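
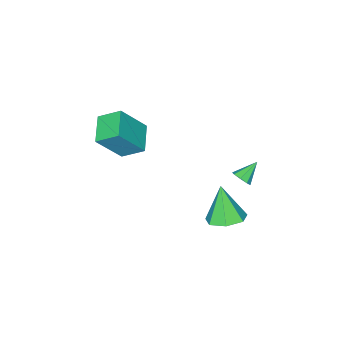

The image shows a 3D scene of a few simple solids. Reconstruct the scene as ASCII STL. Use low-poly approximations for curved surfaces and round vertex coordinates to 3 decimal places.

solid 
facet normal 0.178 0.364 -0.914
outer loop
vertex -1.241 0.04 -2.291
vertex -2.22 0.199 -2.418
vertex -1.532 0.818 -2.038
endloop
endfacet
facet normal 0.762 0.076 0.643
outer loop
vertex -1.241 0.04 -2.291
vertex -1.532 0.818 -2.038
vertex -2.56 -0.499 -0.662
endloop
endfacet
facet normal 0.177 0.364 -0.914
outer loop
vertex -1.532 0.818 -2.038
vertex -2.22 0.199 -2.418
vertex -2.341 1.129 -2.071
endloop
endfacet
facet normal 0.209 0.624 0.753
outer loop
vertex -1.532 0.818 -2.038
vertex -2.341 1.129 -2.071
vertex -2.56 -0.499 -0.662
endloop
endfacet
facet normal 0.178 0.364 -0.914
outer loop
vertex -2.341 1.129 -2.071
vertex -2.22 0.199 -2.418
vertex -3.059 0.741 -2.365
endloop
endfacet
facet normal -0.557 0.585 0.589
outer loop
vertex -2.341 1.129 -2.071
vertex -3.059 0.741 -2.365
vertex -2.56 -0.499 -0.662
endloop
endfacet
facet normal 0.177 0.364 -0.914
outer loop
vertex -3.059 0.741 -2.365
vertex -2.22 0.199 -2.418
vertex -3.145 -0.056 -2.699
endloop
endfacet
facet normal -0.962 -0.011 0.274
outer loop
vertex -3.059 0.741 -2.365
vertex -3.145 -0.056 -2.699
vertex -2.56 -0.499 -0.662
endloop
endfacet
facet normal 0.177 0.364 -0.914
outer loop
vertex -3.145 -0.056 -2.699
vertex -2.22 0.199 -2.418
vertex -2.534 -0.66 -2.821
endloop
endfacet
facet normal -0.698 -0.715 0.045
outer loop
vertex -3.145 -0.056 -2.699
vertex -2.534 -0.66 -2.821
vertex -2.56 -0.499 -0.662
endloop
endfacet
facet normal 0.178 0.364 -0.914
outer loop
vertex -2.534 -0.66 -2.821
vertex -2.22 0.199 -2.418
vertex -1.687 -0.617 -2.639
endloop
endfacet
facet normal 0.035 -0.997 0.075
outer loop
vertex -2.534 -0.66 -2.821
vertex -1.687 -0.617 -2.639
vertex -2.56 -0.499 -0.662
endloop
endfacet
facet normal 0.178 0.364 -0.914
outer loop
vertex -1.687 -0.617 -2.639
vertex -2.22 0.199 -2.418
vertex -1.241 0.04 -2.291
endloop
endfacet
facet normal 0.684 -0.645 0.341
outer loop
vertex -1.687 -0.617 -2.639
vertex -1.241 0.04 -2.291
vertex -2.56 -0.499 -0.662
endloop
endfacet
facet normal 0.794 -0.104 -0.599
outer loop
vertex -2.814 0.451 0.397
vertex -3.126 0.249 0.019
vertex -2.963 0.736 0.15
endloop
endfacet
facet normal 0.141 0.689 0.710
outer loop
vertex -2.814 0.451 0.397
vertex -2.963 0.736 0.15
vertex -4.054 0.371 0.721
endloop
endfacet
facet normal 0.793 -0.104 -0.600
outer loop
vertex -2.963 0.736 0.15
vertex -3.126 0.249 0.019
vertex -3.208 0.735 -0.174
endloop
endfacet
facet normal -0.231 0.958 0.171
outer loop
vertex -2.963 0.736 0.15
vertex -3.208 0.735 -0.174
vertex -4.054 0.371 0.721
endloop
endfacet
facet normal 0.794 -0.104 -0.599
outer loop
vertex -3.208 0.735 -0.174
vertex -3.126 0.249 0.019
vertex -3.404 0.45 -0.384
endloop
endfacet
facet normal -0.646 0.688 -0.331
outer loop
vertex -3.208 0.735 -0.174
vertex -3.404 0.45 -0.384
vertex -4.054 0.371 0.721
endloop
endfacet
facet normal 0.793 -0.105 -0.600
outer loop
vertex -3.404 0.45 -0.384
vertex -3.126 0.249 0.019
vertex -3.438 0.046 -0.358
endloop
endfacet
facet normal -0.862 0.040 -0.504
outer loop
vertex -3.404 0.45 -0.384
vertex -3.438 0.046 -0.358
vertex -4.054 0.371 0.721
endloop
endfacet
facet normal 0.793 -0.103 -0.601
outer loop
vertex -3.438 0.046 -0.358
vertex -3.126 0.249 0.019
vertex -3.288 -0.239 -0.111
endloop
endfacet
facet normal -0.753 -0.610 -0.246
outer loop
vertex -3.438 0.046 -0.358
vertex -3.288 -0.239 -0.111
vertex -4.054 0.371 0.721
endloop
endfacet
facet normal 0.795 -0.104 -0.598
outer loop
vertex -3.288 -0.239 -0.111
vertex -3.126 0.249 0.019
vertex -3.044 -0.238 0.213
endloop
endfacet
facet normal -0.383 -0.877 0.291
outer loop
vertex -3.288 -0.239 -0.111
vertex -3.044 -0.238 0.213
vertex -4.054 0.371 0.721
endloop
endfacet
facet normal 0.793 -0.106 -0.600
outer loop
vertex -3.044 -0.238 0.213
vertex -3.126 0.249 0.019
vertex -2.847 0.048 0.423
endloop
endfacet
facet normal 0.034 -0.607 0.794
outer loop
vertex -3.044 -0.238 0.213
vertex -2.847 0.048 0.423
vertex -4.054 0.371 0.721
endloop
endfacet
facet normal 0.794 -0.104 -0.600
outer loop
vertex -2.847 0.048 0.423
vertex -3.126 0.249 0.019
vertex -2.814 0.451 0.397
endloop
endfacet
facet normal 0.250 0.042 0.967
outer loop
vertex -2.847 0.048 0.423
vertex -2.814 0.451 0.397
vertex -4.054 0.371 0.721
endloop
endfacet
facet normal -0.567 0.253 -0.784
outer loop
vertex -0.149 -4.326 2.568
vertex -0.679 -3.374 3.259
vertex 0.922 -3.387 2.097
endloop
endfacet
facet normal 0.411 -0.738 -0.536
outer loop
vertex 2.039 -3.886 3.641
vertex -0.149 -4.326 2.568
vertex 0.922 -3.387 2.097
endloop
endfacet
facet normal -0.567 0.253 -0.784
outer loop
vertex 0.922 -3.387 2.097
vertex -0.679 -3.374 3.259
vertex 0.392 -2.435 2.787
endloop
endfacet
facet normal 0.714 0.625 -0.314
outer loop
vertex 0.392 -2.435 2.787
vertex 2.039 -3.886 3.641
vertex 0.922 -3.387 2.097
endloop
endfacet
facet normal -0.714 -0.626 0.314
outer loop
vertex -0.149 -4.326 2.568
vertex 0.438 -3.873 4.803
vertex -0.679 -3.374 3.259
endloop
endfacet
facet normal 0.411 -0.738 -0.535
outer loop
vertex 0.968 -4.825 4.113
vertex -0.149 -4.326 2.568
vertex 2.039 -3.886 3.641
endloop
endfacet
facet normal -0.714 -0.625 0.314
outer loop
vertex 0.968 -4.825 4.113
vertex 0.438 -3.873 4.803
vertex -0.149 -4.326 2.568
endloop
endfacet
facet normal -0.411 0.738 0.536
outer loop
vertex -0.679 -3.374 3.259
vertex 0.438 -3.873 4.803
vertex 0.392 -2.435 2.787
endloop
endfacet
facet normal 0.714 0.626 -0.314
outer loop
vertex 1.509 -2.934 4.332
vertex 2.039 -3.886 3.641
vertex 0.392 -2.435 2.787
endloop
endfacet
facet normal -0.411 0.738 0.536
outer loop
vertex 0.392 -2.435 2.787
vertex 0.438 -3.873 4.803
vertex 1.509 -2.934 4.332
endloop
endfacet
facet normal 0.567 -0.253 0.784
outer loop
vertex 1.509 -2.934 4.332
vertex 0.968 -4.825 4.113
vertex 2.039 -3.886 3.641
endloop
endfacet
facet normal 0.567 -0.253 0.784
outer loop
vertex 0.438 -3.873 4.803
vertex 0.968 -4.825 4.113
vertex 1.509 -2.934 4.332
endloop
endfacet

endsolid


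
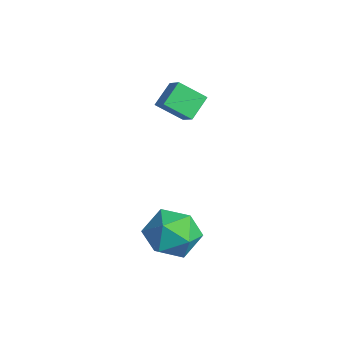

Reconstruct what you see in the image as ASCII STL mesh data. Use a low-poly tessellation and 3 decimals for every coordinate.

solid 
facet normal -0.814 0.037 -0.580
outer loop
vertex -4.322 -0.586 2.847
vertex -4.717 0.19 3.452
vertex -3.792 0.224 2.155
endloop
endfacet
facet normal 0.373 -0.732 -0.571
outer loop
vertex -3.043 0.19 2.688
vertex -4.322 -0.586 2.847
vertex -3.792 0.224 2.155
endloop
endfacet
facet normal -0.814 0.037 -0.580
outer loop
vertex -3.792 0.224 2.155
vertex -4.717 0.19 3.452
vertex -4.187 1.0 2.76
endloop
endfacet
facet normal 0.445 0.680 -0.582
outer loop
vertex -4.187 1.0 2.76
vertex -3.043 0.19 2.688
vertex -3.792 0.224 2.155
endloop
endfacet
facet normal -0.445 -0.680 0.582
outer loop
vertex -4.322 -0.586 2.847
vertex -3.968 0.156 3.985
vertex -4.717 0.19 3.452
endloop
endfacet
facet normal 0.373 -0.732 -0.571
outer loop
vertex -3.573 -0.62 3.38
vertex -4.322 -0.586 2.847
vertex -3.043 0.19 2.688
endloop
endfacet
facet normal -0.445 -0.680 0.582
outer loop
vertex -3.573 -0.62 3.38
vertex -3.968 0.156 3.985
vertex -4.322 -0.586 2.847
endloop
endfacet
facet normal -0.373 0.732 0.571
outer loop
vertex -4.717 0.19 3.452
vertex -3.968 0.156 3.985
vertex -4.187 1.0 2.76
endloop
endfacet
facet normal 0.445 0.680 -0.582
outer loop
vertex -3.438 0.966 3.293
vertex -3.043 0.19 2.688
vertex -4.187 1.0 2.76
endloop
endfacet
facet normal -0.373 0.732 0.571
outer loop
vertex -4.187 1.0 2.76
vertex -3.968 0.156 3.985
vertex -3.438 0.966 3.293
endloop
endfacet
facet normal 0.814 -0.037 0.580
outer loop
vertex -3.438 0.966 3.293
vertex -3.573 -0.62 3.38
vertex -3.043 0.19 2.688
endloop
endfacet
facet normal 0.814 -0.037 0.580
outer loop
vertex -3.968 0.156 3.985
vertex -3.573 -0.62 3.38
vertex -3.438 0.966 3.293
endloop
endfacet
facet normal -0.786 0.484 -0.386
outer loop
vertex -0.969 -1.276 -1.6
vertex -1.638 -1.902 -1.023
vertex -1.271 -0.973 -0.605
endloop
endfacet
facet normal -0.217 0.914 -0.344
outer loop
vertex -0.969 -1.276 -1.6
vertex -1.271 -0.973 -0.605
vertex -0.243 -0.847 -0.919
endloop
endfacet
facet normal 0.311 0.619 -0.721
outer loop
vertex -0.969 -1.276 -1.6
vertex -0.243 -0.847 -0.919
vertex 0.026 -1.698 -1.533
endloop
endfacet
facet normal 0.070 0.006 -0.998
outer loop
vertex -0.969 -1.276 -1.6
vertex 0.026 -1.698 -1.533
vertex -0.836 -2.35 -1.597
endloop
endfacet
facet normal -0.609 -0.078 -0.790
outer loop
vertex -0.969 -1.276 -1.6
vertex -0.836 -2.35 -1.597
vertex -1.638 -1.902 -1.023
endloop
endfacet
facet normal -0.011 0.940 0.340
outer loop
vertex -0.243 -0.847 -0.919
vertex -1.271 -0.973 -0.605
vertex -0.464 -1.21 0.077
endloop
endfacet
facet normal -0.931 0.246 0.271
outer loop
vertex -1.271 -0.973 -0.605
vertex -1.638 -1.902 -1.023
vertex -1.326 -1.862 0.013
endloop
endfacet
facet normal -0.644 -0.661 -0.384
outer loop
vertex -1.638 -1.902 -1.023
vertex -0.836 -2.35 -1.597
vertex -1.057 -2.713 -0.601
endloop
endfacet
facet normal 0.453 -0.528 -0.719
outer loop
vertex -0.836 -2.35 -1.597
vertex 0.026 -1.698 -1.533
vertex -0.029 -2.587 -0.915
endloop
endfacet
facet normal 0.844 0.463 -0.272
outer loop
vertex 0.026 -1.698 -1.533
vertex -0.243 -0.847 -0.919
vertex 0.338 -1.658 -0.497
endloop
endfacet
facet normal -0.070 -0.006 0.998
outer loop
vertex -0.331 -2.284 0.08
vertex -0.464 -1.21 0.077
vertex -1.326 -1.862 0.013
endloop
endfacet
facet normal -0.311 -0.619 0.721
outer loop
vertex -0.331 -2.284 0.08
vertex -1.326 -1.862 0.013
vertex -1.057 -2.713 -0.601
endloop
endfacet
facet normal 0.217 -0.914 0.344
outer loop
vertex -0.331 -2.284 0.08
vertex -1.057 -2.713 -0.601
vertex -0.029 -2.587 -0.915
endloop
endfacet
facet normal 0.786 -0.484 0.386
outer loop
vertex -0.331 -2.284 0.08
vertex -0.029 -2.587 -0.915
vertex 0.338 -1.658 -0.497
endloop
endfacet
facet normal 0.609 0.078 0.790
outer loop
vertex -0.331 -2.284 0.08
vertex 0.338 -1.658 -0.497
vertex -0.464 -1.21 0.077
endloop
endfacet
facet normal -0.453 0.528 0.719
outer loop
vertex -1.326 -1.862 0.013
vertex -0.464 -1.21 0.077
vertex -1.271 -0.973 -0.605
endloop
endfacet
facet normal -0.844 -0.463 0.272
outer loop
vertex -1.057 -2.713 -0.601
vertex -1.326 -1.862 0.013
vertex -1.638 -1.902 -1.023
endloop
endfacet
facet normal 0.011 -0.940 -0.340
outer loop
vertex -0.029 -2.587 -0.915
vertex -1.057 -2.713 -0.601
vertex -0.836 -2.35 -1.597
endloop
endfacet
facet normal 0.931 -0.246 -0.271
outer loop
vertex 0.338 -1.658 -0.497
vertex -0.029 -2.587 -0.915
vertex 0.026 -1.698 -1.533
endloop
endfacet
facet normal 0.644 0.661 0.384
outer loop
vertex -0.464 -1.21 0.077
vertex 0.338 -1.658 -0.497
vertex -0.243 -0.847 -0.919
endloop
endfacet

endsolid


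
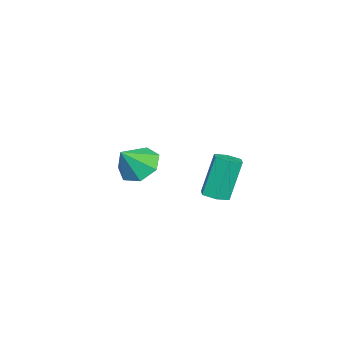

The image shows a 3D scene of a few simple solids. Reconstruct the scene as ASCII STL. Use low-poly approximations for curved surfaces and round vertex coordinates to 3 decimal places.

solid 
facet normal -0.578 0.353 -0.736
outer loop
vertex -1.162 -3.242 0.363
vertex -2.008 -3.579 0.866
vertex -1.535 -2.655 0.938
endloop
endfacet
facet normal 0.904 0.379 0.199
outer loop
vertex -1.162 -3.242 0.363
vertex -1.535 -2.655 0.938
vertex -1.152 -4.101 1.954
endloop
endfacet
facet normal -0.578 0.353 -0.735
outer loop
vertex -1.535 -2.655 0.938
vertex -2.008 -3.579 0.866
vertex -2.264 -2.764 1.459
endloop
endfacet
facet normal 0.407 0.595 0.693
outer loop
vertex -1.535 -2.655 0.938
vertex -2.264 -2.764 1.459
vertex -1.152 -4.101 1.954
endloop
endfacet
facet normal -0.578 0.354 -0.736
outer loop
vertex -2.264 -2.764 1.459
vertex -2.008 -3.579 0.866
vertex -2.8 -3.486 1.533
endloop
endfacet
facet normal -0.164 0.220 0.962
outer loop
vertex -2.264 -2.764 1.459
vertex -2.8 -3.486 1.533
vertex -1.152 -4.101 1.954
endloop
endfacet
facet normal -0.578 0.353 -0.736
outer loop
vertex -2.8 -3.486 1.533
vertex -2.008 -3.579 0.866
vertex -2.739 -4.278 1.105
endloop
endfacet
facet normal -0.378 -0.463 0.802
outer loop
vertex -2.8 -3.486 1.533
vertex -2.739 -4.278 1.105
vertex -1.152 -4.101 1.954
endloop
endfacet
facet normal -0.578 0.353 -0.735
outer loop
vertex -2.739 -4.278 1.105
vertex -2.008 -3.579 0.866
vertex -2.128 -4.543 0.497
endloop
endfacet
facet normal -0.074 -0.939 0.335
outer loop
vertex -2.739 -4.278 1.105
vertex -2.128 -4.543 0.497
vertex -1.152 -4.101 1.954
endloop
endfacet
facet normal -0.579 0.353 -0.735
outer loop
vertex -2.128 -4.543 0.497
vertex -2.008 -3.579 0.866
vertex -1.426 -4.082 0.166
endloop
endfacet
facet normal 0.517 -0.851 -0.088
outer loop
vertex -2.128 -4.543 0.497
vertex -1.426 -4.082 0.166
vertex -1.152 -4.101 1.954
endloop
endfacet
facet normal -0.578 0.354 -0.735
outer loop
vertex -1.426 -4.082 0.166
vertex -2.008 -3.579 0.866
vertex -1.162 -3.242 0.363
endloop
endfacet
facet normal 0.953 -0.265 -0.149
outer loop
vertex -1.426 -4.082 0.166
vertex -1.162 -3.242 0.363
vertex -1.152 -4.101 1.954
endloop
endfacet
facet normal 0.284 -0.184 -0.941
outer loop
vertex 3.824 1.431 2.598
vertex 3.255 1.222 2.467
vertex 3.389 1.822 2.39
endloop
endfacet
facet normal 0.654 0.754 0.050
outer loop
vertex 3.824 1.431 2.598
vertex 3.389 1.822 2.39
vertex 3.274 1.788 4.423
endloop
endfacet
facet normal 0.654 0.754 0.050
outer loop
vertex 3.274 1.788 4.423
vertex 3.389 1.822 2.39
vertex 2.839 2.179 4.216
endloop
endfacet
facet normal -0.283 0.184 0.941
outer loop
vertex 3.274 1.788 4.423
vertex 2.839 2.179 4.216
vertex 2.705 1.578 4.293
endloop
endfacet
facet normal 0.283 -0.184 -0.941
outer loop
vertex 3.389 1.822 2.39
vertex 3.255 1.222 2.467
vertex 2.821 1.612 2.26
endloop
endfacet
facet normal -0.280 0.923 -0.265
outer loop
vertex 3.389 1.822 2.39
vertex 2.821 1.612 2.26
vertex 2.839 2.179 4.216
endloop
endfacet
facet normal -0.280 0.923 -0.265
outer loop
vertex 2.839 2.179 4.216
vertex 2.821 1.612 2.26
vertex 2.27 1.969 4.086
endloop
endfacet
facet normal -0.283 0.184 0.941
outer loop
vertex 2.839 2.179 4.216
vertex 2.27 1.969 4.086
vertex 2.705 1.578 4.293
endloop
endfacet
facet normal 0.283 -0.184 -0.941
outer loop
vertex 2.821 1.612 2.26
vertex 3.255 1.222 2.467
vertex 2.686 1.012 2.337
endloop
endfacet
facet normal -0.934 0.170 -0.315
outer loop
vertex 2.821 1.612 2.26
vertex 2.686 1.012 2.337
vertex 2.27 1.969 4.086
endloop
endfacet
facet normal -0.934 0.169 -0.315
outer loop
vertex 2.27 1.969 4.086
vertex 2.686 1.012 2.337
vertex 2.136 1.369 4.162
endloop
endfacet
facet normal -0.284 0.183 0.941
outer loop
vertex 2.27 1.969 4.086
vertex 2.136 1.369 4.162
vertex 2.705 1.578 4.293
endloop
endfacet
facet normal 0.283 -0.184 -0.941
outer loop
vertex 2.686 1.012 2.337
vertex 3.255 1.222 2.467
vertex 3.121 0.621 2.544
endloop
endfacet
facet normal -0.654 -0.754 -0.050
outer loop
vertex 2.686 1.012 2.337
vertex 3.121 0.621 2.544
vertex 2.136 1.369 4.162
endloop
endfacet
facet normal -0.654 -0.754 -0.050
outer loop
vertex 2.136 1.369 4.162
vertex 3.121 0.621 2.544
vertex 2.571 0.978 4.37
endloop
endfacet
facet normal -0.284 0.184 0.941
outer loop
vertex 2.136 1.369 4.162
vertex 2.571 0.978 4.37
vertex 2.705 1.578 4.293
endloop
endfacet
facet normal 0.283 -0.184 -0.941
outer loop
vertex 3.121 0.621 2.544
vertex 3.255 1.222 2.467
vertex 3.69 0.831 2.674
endloop
endfacet
facet normal 0.280 -0.923 0.265
outer loop
vertex 3.121 0.621 2.544
vertex 3.69 0.831 2.674
vertex 2.571 0.978 4.37
endloop
endfacet
facet normal 0.280 -0.923 0.265
outer loop
vertex 2.571 0.978 4.37
vertex 3.69 0.831 2.674
vertex 3.139 1.188 4.5
endloop
endfacet
facet normal -0.283 0.184 0.941
outer loop
vertex 2.571 0.978 4.37
vertex 3.139 1.188 4.5
vertex 2.705 1.578 4.293
endloop
endfacet
facet normal 0.284 -0.183 -0.941
outer loop
vertex 3.69 0.831 2.674
vertex 3.255 1.222 2.467
vertex 3.824 1.431 2.598
endloop
endfacet
facet normal 0.934 -0.169 0.315
outer loop
vertex 3.69 0.831 2.674
vertex 3.824 1.431 2.598
vertex 3.139 1.188 4.5
endloop
endfacet
facet normal 0.934 -0.170 0.315
outer loop
vertex 3.139 1.188 4.5
vertex 3.824 1.431 2.598
vertex 3.274 1.788 4.423
endloop
endfacet
facet normal -0.283 0.184 0.941
outer loop
vertex 3.139 1.188 4.5
vertex 3.274 1.788 4.423
vertex 2.705 1.578 4.293
endloop
endfacet

endsolid


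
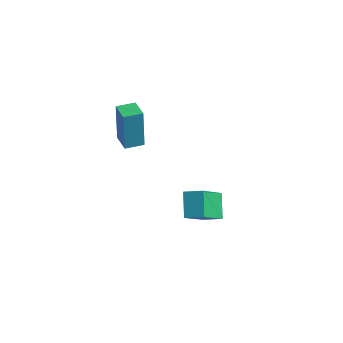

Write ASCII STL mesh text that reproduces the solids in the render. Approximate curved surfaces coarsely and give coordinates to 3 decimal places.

solid 
facet normal -0.786 -0.544 -0.294
outer loop
vertex -0.36 -0.969 -1.11
vertex -0.921 0.505 -2.34
vertex 0.379 -1.506 -2.09
endloop
endfacet
facet normal 0.281 -0.736 0.615
outer loop
vertex 1.101 -1.005 -1.82
vertex -0.36 -0.969 -1.11
vertex 0.379 -1.506 -2.09
endloop
endfacet
facet normal -0.786 -0.544 -0.293
outer loop
vertex 0.379 -1.506 -2.09
vertex -0.921 0.505 -2.34
vertex -0.183 -0.032 -3.32
endloop
endfacet
facet normal 0.551 -0.400 -0.732
outer loop
vertex -0.183 -0.032 -3.32
vertex 1.101 -1.005 -1.82
vertex 0.379 -1.506 -2.09
endloop
endfacet
facet normal -0.552 0.401 0.732
outer loop
vertex -0.36 -0.969 -1.11
vertex -0.199 1.006 -2.07
vertex -0.921 0.505 -2.34
endloop
endfacet
facet normal 0.281 -0.737 0.615
outer loop
vertex 0.363 -0.468 -0.84
vertex -0.36 -0.969 -1.11
vertex 1.101 -1.005 -1.82
endloop
endfacet
facet normal -0.551 0.401 0.732
outer loop
vertex 0.363 -0.468 -0.84
vertex -0.199 1.006 -2.07
vertex -0.36 -0.969 -1.11
endloop
endfacet
facet normal -0.281 0.737 -0.615
outer loop
vertex -0.921 0.505 -2.34
vertex -0.199 1.006 -2.07
vertex -0.183 -0.032 -3.32
endloop
endfacet
facet normal 0.551 -0.401 -0.732
outer loop
vertex 0.54 0.469 -3.05
vertex 1.101 -1.005 -1.82
vertex -0.183 -0.032 -3.32
endloop
endfacet
facet normal -0.281 0.737 -0.615
outer loop
vertex -0.183 -0.032 -3.32
vertex -0.199 1.006 -2.07
vertex 0.54 0.469 -3.05
endloop
endfacet
facet normal 0.786 0.544 0.294
outer loop
vertex 0.54 0.469 -3.05
vertex 0.363 -0.468 -0.84
vertex 1.101 -1.005 -1.82
endloop
endfacet
facet normal 0.785 0.545 0.294
outer loop
vertex -0.199 1.006 -2.07
vertex 0.363 -0.468 -0.84
vertex 0.54 0.469 -3.05
endloop
endfacet
facet normal -0.953 0.302 0.019
outer loop
vertex -2.758 -2.676 3.748
vertex -2.495 -1.847 3.77
vertex -2.779 -2.617 1.729
endloop
endfacet
facet normal -0.302 -0.953 -0.025
outer loop
vertex -1.845 -2.913 1.71
vertex -2.758 -2.676 3.748
vertex -2.779 -2.617 1.729
endloop
endfacet
facet normal -0.953 0.302 0.019
outer loop
vertex -2.779 -2.617 1.729
vertex -2.495 -1.847 3.77
vertex -2.516 -1.788 1.751
endloop
endfacet
facet normal -0.011 0.030 -0.999
outer loop
vertex -2.516 -1.788 1.751
vertex -1.845 -2.913 1.71
vertex -2.779 -2.617 1.729
endloop
endfacet
facet normal 0.011 -0.030 0.999
outer loop
vertex -2.758 -2.676 3.748
vertex -1.561 -2.143 3.751
vertex -2.495 -1.847 3.77
endloop
endfacet
facet normal -0.302 -0.953 -0.025
outer loop
vertex -1.824 -2.972 3.729
vertex -2.758 -2.676 3.748
vertex -1.845 -2.913 1.71
endloop
endfacet
facet normal 0.011 -0.030 0.999
outer loop
vertex -1.824 -2.972 3.729
vertex -1.561 -2.143 3.751
vertex -2.758 -2.676 3.748
endloop
endfacet
facet normal 0.302 0.953 0.025
outer loop
vertex -2.495 -1.847 3.77
vertex -1.561 -2.143 3.751
vertex -2.516 -1.788 1.751
endloop
endfacet
facet normal -0.011 0.030 -0.999
outer loop
vertex -1.582 -2.084 1.732
vertex -1.845 -2.913 1.71
vertex -2.516 -1.788 1.751
endloop
endfacet
facet normal 0.302 0.953 0.025
outer loop
vertex -2.516 -1.788 1.751
vertex -1.561 -2.143 3.751
vertex -1.582 -2.084 1.732
endloop
endfacet
facet normal 0.953 -0.302 -0.019
outer loop
vertex -1.582 -2.084 1.732
vertex -1.824 -2.972 3.729
vertex -1.845 -2.913 1.71
endloop
endfacet
facet normal 0.953 -0.302 -0.019
outer loop
vertex -1.561 -2.143 3.751
vertex -1.824 -2.972 3.729
vertex -1.582 -2.084 1.732
endloop
endfacet

endsolid


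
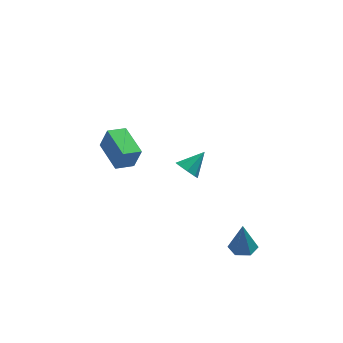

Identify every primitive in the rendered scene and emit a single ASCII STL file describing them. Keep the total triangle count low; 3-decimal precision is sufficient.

solid 
facet normal 0.021 -0.021 -1.000
outer loop
vertex 3.508 -3.384 -4.758
vertex 3.009 -4.01 -4.755
vertex 2.717 -3.265 -4.777
endloop
endfacet
facet normal 0.132 0.930 0.343
outer loop
vertex 3.508 -3.384 -4.758
vertex 2.717 -3.265 -4.777
vertex 2.971 -3.97 -2.965
endloop
endfacet
facet normal 0.021 -0.021 -1.000
outer loop
vertex 2.717 -3.265 -4.777
vertex 3.009 -4.01 -4.755
vertex 2.218 -3.89 -4.774
endloop
endfacet
facet normal -0.736 0.589 0.333
outer loop
vertex 2.717 -3.265 -4.777
vertex 2.218 -3.89 -4.774
vertex 2.971 -3.97 -2.965
endloop
endfacet
facet normal 0.021 -0.023 -1.000
outer loop
vertex 2.218 -3.89 -4.774
vertex 3.009 -4.01 -4.755
vertex 2.51 -4.635 -4.751
endloop
endfacet
facet normal -0.876 -0.332 0.350
outer loop
vertex 2.218 -3.89 -4.774
vertex 2.51 -4.635 -4.751
vertex 2.971 -3.97 -2.965
endloop
endfacet
facet normal 0.021 -0.023 -1.000
outer loop
vertex 2.51 -4.635 -4.751
vertex 3.009 -4.01 -4.755
vertex 3.3 -4.754 -4.732
endloop
endfacet
facet normal -0.147 -0.914 0.378
outer loop
vertex 2.51 -4.635 -4.751
vertex 3.3 -4.754 -4.732
vertex 2.971 -3.97 -2.965
endloop
endfacet
facet normal 0.022 -0.022 -1.000
outer loop
vertex 3.3 -4.754 -4.732
vertex 3.009 -4.01 -4.755
vertex 3.8 -4.129 -4.735
endloop
endfacet
facet normal 0.720 -0.574 0.389
outer loop
vertex 3.3 -4.754 -4.732
vertex 3.8 -4.129 -4.735
vertex 2.971 -3.97 -2.965
endloop
endfacet
facet normal 0.022 -0.022 -1.000
outer loop
vertex 3.8 -4.129 -4.735
vertex 3.009 -4.01 -4.755
vertex 3.508 -3.384 -4.758
endloop
endfacet
facet normal 0.860 0.349 0.372
outer loop
vertex 3.8 -4.129 -4.735
vertex 3.508 -3.384 -4.758
vertex 2.971 -3.97 -2.965
endloop
endfacet
facet normal -0.890 -0.382 0.250
outer loop
vertex -3.115 -3.86 3.599
vertex -3.763 -2.119 3.95
vertex -3.507 -3.757 2.363
endloop
endfacet
facet normal 0.343 -0.921 -0.185
outer loop
vertex -2.537 -3.341 2.09
vertex -3.115 -3.86 3.599
vertex -3.507 -3.757 2.363
endloop
endfacet
facet normal -0.890 -0.382 0.250
outer loop
vertex -3.507 -3.757 2.363
vertex -3.763 -2.119 3.95
vertex -4.155 -2.016 2.714
endloop
endfacet
facet normal -0.301 0.079 -0.950
outer loop
vertex -4.155 -2.016 2.714
vertex -2.537 -3.341 2.09
vertex -3.507 -3.757 2.363
endloop
endfacet
facet normal 0.301 -0.079 0.950
outer loop
vertex -3.115 -3.86 3.599
vertex -2.793 -1.703 3.677
vertex -3.763 -2.119 3.95
endloop
endfacet
facet normal 0.343 -0.921 -0.185
outer loop
vertex -2.145 -3.444 3.326
vertex -3.115 -3.86 3.599
vertex -2.537 -3.341 2.09
endloop
endfacet
facet normal 0.301 -0.079 0.950
outer loop
vertex -2.145 -3.444 3.326
vertex -2.793 -1.703 3.677
vertex -3.115 -3.86 3.599
endloop
endfacet
facet normal -0.343 0.921 0.185
outer loop
vertex -3.763 -2.119 3.95
vertex -2.793 -1.703 3.677
vertex -4.155 -2.016 2.714
endloop
endfacet
facet normal -0.301 0.079 -0.950
outer loop
vertex -3.185 -1.6 2.441
vertex -2.537 -3.341 2.09
vertex -4.155 -2.016 2.714
endloop
endfacet
facet normal -0.343 0.921 0.185
outer loop
vertex -4.155 -2.016 2.714
vertex -2.793 -1.703 3.677
vertex -3.185 -1.6 2.441
endloop
endfacet
facet normal 0.890 0.382 -0.250
outer loop
vertex -3.185 -1.6 2.441
vertex -2.145 -3.444 3.326
vertex -2.537 -3.341 2.09
endloop
endfacet
facet normal 0.890 0.382 -0.250
outer loop
vertex -2.793 -1.703 3.677
vertex -2.145 -3.444 3.326
vertex -3.185 -1.6 2.441
endloop
endfacet
facet normal -0.685 -0.451 -0.572
outer loop
vertex 1.129 2.065 -4.317
vertex 0.713 1.903 -3.691
vertex 0.742 2.489 -4.188
endloop
endfacet
facet normal 0.572 0.667 -0.477
outer loop
vertex 1.129 2.065 -4.317
vertex 0.742 2.489 -4.188
vertex 1.767 2.597 -2.809
endloop
endfacet
facet normal -0.684 -0.452 -0.573
outer loop
vertex 0.742 2.489 -4.188
vertex 0.713 1.903 -3.691
vertex 0.337 2.57 -3.768
endloop
endfacet
facet normal 0.066 0.990 -0.127
outer loop
vertex 0.742 2.489 -4.188
vertex 0.337 2.57 -3.768
vertex 1.767 2.597 -2.809
endloop
endfacet
facet normal -0.684 -0.452 -0.572
outer loop
vertex 0.337 2.57 -3.768
vertex 0.713 1.903 -3.691
vertex 0.152 2.26 -3.302
endloop
endfacet
facet normal -0.310 0.844 0.438
outer loop
vertex 0.337 2.57 -3.768
vertex 0.152 2.26 -3.302
vertex 1.767 2.597 -2.809
endloop
endfacet
facet normal -0.684 -0.452 -0.573
outer loop
vertex 0.152 2.26 -3.302
vertex 0.713 1.903 -3.691
vertex 0.296 1.74 -3.064
endloop
endfacet
facet normal -0.336 0.313 0.888
outer loop
vertex 0.152 2.26 -3.302
vertex 0.296 1.74 -3.064
vertex 1.767 2.597 -2.809
endloop
endfacet
facet normal -0.685 -0.451 -0.573
outer loop
vertex 0.296 1.74 -3.064
vertex 0.713 1.903 -3.691
vertex 0.683 1.316 -3.193
endloop
endfacet
facet normal 0.002 -0.289 0.957
outer loop
vertex 0.296 1.74 -3.064
vertex 0.683 1.316 -3.193
vertex 1.767 2.597 -2.809
endloop
endfacet
facet normal -0.685 -0.451 -0.572
outer loop
vertex 0.683 1.316 -3.193
vertex 0.713 1.903 -3.691
vertex 1.088 1.235 -3.614
endloop
endfacet
facet normal 0.508 -0.612 0.606
outer loop
vertex 0.683 1.316 -3.193
vertex 1.088 1.235 -3.614
vertex 1.767 2.597 -2.809
endloop
endfacet
facet normal -0.685 -0.450 -0.573
outer loop
vertex 1.088 1.235 -3.614
vertex 0.713 1.903 -3.691
vertex 1.273 1.545 -4.079
endloop
endfacet
facet normal 0.884 -0.465 0.042
outer loop
vertex 1.088 1.235 -3.614
vertex 1.273 1.545 -4.079
vertex 1.767 2.597 -2.809
endloop
endfacet
facet normal -0.685 -0.451 -0.572
outer loop
vertex 1.273 1.545 -4.079
vertex 0.713 1.903 -3.691
vertex 1.129 2.065 -4.317
endloop
endfacet
facet normal 0.911 0.065 -0.408
outer loop
vertex 1.273 1.545 -4.079
vertex 1.129 2.065 -4.317
vertex 1.767 2.597 -2.809
endloop
endfacet

endsolid


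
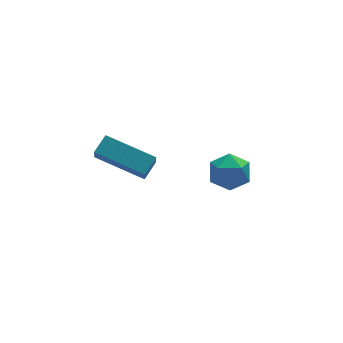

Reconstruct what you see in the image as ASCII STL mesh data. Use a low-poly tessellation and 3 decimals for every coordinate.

solid 
facet normal -0.513 0.348 0.785
outer loop
vertex 0.259 0.545 -3.278
vertex 0.245 -0.247 -2.936
vertex 0.893 0.291 -2.751
endloop
endfacet
facet normal -0.087 0.852 0.515
outer loop
vertex 0.259 0.545 -3.278
vertex 0.893 0.291 -2.751
vertex 1.078 0.741 -3.464
endloop
endfacet
facet normal -0.266 0.949 -0.169
outer loop
vertex 0.259 0.545 -3.278
vertex 1.078 0.741 -3.464
vertex 0.544 0.48 -4.089
endloop
endfacet
facet normal -0.802 0.503 -0.322
outer loop
vertex 0.259 0.545 -3.278
vertex 0.544 0.48 -4.089
vertex 0.03 -0.13 -3.763
endloop
endfacet
facet normal -0.955 0.132 0.267
outer loop
vertex 0.259 0.545 -3.278
vertex 0.03 -0.13 -3.763
vertex 0.245 -0.247 -2.936
endloop
endfacet
facet normal 0.584 0.610 0.536
outer loop
vertex 1.078 0.741 -3.464
vertex 0.893 0.291 -2.751
vertex 1.57 0.07 -3.237
endloop
endfacet
facet normal -0.105 -0.208 0.973
outer loop
vertex 0.893 0.291 -2.751
vertex 0.245 -0.247 -2.936
vertex 1.056 -0.54 -2.911
endloop
endfacet
facet normal -0.820 -0.556 0.135
outer loop
vertex 0.245 -0.247 -2.936
vertex 0.03 -0.13 -3.763
vertex 0.522 -0.801 -3.536
endloop
endfacet
facet normal -0.573 0.045 -0.818
outer loop
vertex 0.03 -0.13 -3.763
vertex 0.544 0.48 -4.089
vertex 0.707 -0.351 -4.249
endloop
endfacet
facet normal 0.294 0.766 -0.571
outer loop
vertex 0.544 0.48 -4.089
vertex 1.078 0.741 -3.464
vertex 1.355 0.187 -4.064
endloop
endfacet
facet normal 0.802 -0.503 0.322
outer loop
vertex 1.341 -0.605 -3.722
vertex 1.57 0.07 -3.237
vertex 1.056 -0.54 -2.911
endloop
endfacet
facet normal 0.266 -0.949 0.169
outer loop
vertex 1.341 -0.605 -3.722
vertex 1.056 -0.54 -2.911
vertex 0.522 -0.801 -3.536
endloop
endfacet
facet normal 0.087 -0.852 -0.515
outer loop
vertex 1.341 -0.605 -3.722
vertex 0.522 -0.801 -3.536
vertex 0.707 -0.351 -4.249
endloop
endfacet
facet normal 0.513 -0.348 -0.785
outer loop
vertex 1.341 -0.605 -3.722
vertex 0.707 -0.351 -4.249
vertex 1.355 0.187 -4.064
endloop
endfacet
facet normal 0.955 -0.132 -0.267
outer loop
vertex 1.341 -0.605 -3.722
vertex 1.355 0.187 -4.064
vertex 1.57 0.07 -3.237
endloop
endfacet
facet normal 0.573 -0.045 0.818
outer loop
vertex 1.056 -0.54 -2.911
vertex 1.57 0.07 -3.237
vertex 0.893 0.291 -2.751
endloop
endfacet
facet normal -0.294 -0.766 0.571
outer loop
vertex 0.522 -0.801 -3.536
vertex 1.056 -0.54 -2.911
vertex 0.245 -0.247 -2.936
endloop
endfacet
facet normal -0.584 -0.610 -0.536
outer loop
vertex 0.707 -0.351 -4.249
vertex 0.522 -0.801 -3.536
vertex 0.03 -0.13 -3.763
endloop
endfacet
facet normal 0.105 0.208 -0.973
outer loop
vertex 1.355 0.187 -4.064
vertex 0.707 -0.351 -4.249
vertex 0.544 0.48 -4.089
endloop
endfacet
facet normal 0.820 0.556 -0.135
outer loop
vertex 1.57 0.07 -3.237
vertex 1.355 0.187 -4.064
vertex 1.078 0.741 -3.464
endloop
endfacet
facet normal -0.671 -0.547 -0.500
outer loop
vertex -2.849 -1.659 -1.217
vertex -4.27 -0.435 -0.65
vertex -2.713 -1.169 -1.935
endloop
endfacet
facet normal 0.726 -0.624 -0.289
outer loop
vertex -2.17 -0.725 -1.53
vertex -2.849 -1.659 -1.217
vertex -2.713 -1.169 -1.935
endloop
endfacet
facet normal -0.671 -0.547 -0.500
outer loop
vertex -2.713 -1.169 -1.935
vertex -4.27 -0.435 -0.65
vertex -4.135 0.056 -1.368
endloop
endfacet
facet normal 0.154 0.557 -0.816
outer loop
vertex -4.135 0.056 -1.368
vertex -2.17 -0.725 -1.53
vertex -2.713 -1.169 -1.935
endloop
endfacet
facet normal -0.154 -0.557 0.816
outer loop
vertex -2.849 -1.659 -1.217
vertex -3.727 0.009 -0.245
vertex -4.27 -0.435 -0.65
endloop
endfacet
facet normal 0.725 -0.624 -0.291
outer loop
vertex -2.305 -1.216 -0.812
vertex -2.849 -1.659 -1.217
vertex -2.17 -0.725 -1.53
endloop
endfacet
facet normal -0.154 -0.557 0.816
outer loop
vertex -2.305 -1.216 -0.812
vertex -3.727 0.009 -0.245
vertex -2.849 -1.659 -1.217
endloop
endfacet
facet normal -0.726 0.624 0.290
outer loop
vertex -4.27 -0.435 -0.65
vertex -3.727 0.009 -0.245
vertex -4.135 0.056 -1.368
endloop
endfacet
facet normal 0.154 0.557 -0.816
outer loop
vertex -3.591 0.499 -0.963
vertex -2.17 -0.725 -1.53
vertex -4.135 0.056 -1.368
endloop
endfacet
facet normal -0.725 0.625 0.289
outer loop
vertex -4.135 0.056 -1.368
vertex -3.727 0.009 -0.245
vertex -3.591 0.499 -0.963
endloop
endfacet
facet normal 0.671 0.547 0.500
outer loop
vertex -3.591 0.499 -0.963
vertex -2.305 -1.216 -0.812
vertex -2.17 -0.725 -1.53
endloop
endfacet
facet normal 0.671 0.547 0.500
outer loop
vertex -3.727 0.009 -0.245
vertex -2.305 -1.216 -0.812
vertex -3.591 0.499 -0.963
endloop
endfacet

endsolid


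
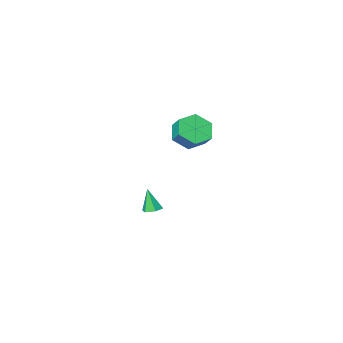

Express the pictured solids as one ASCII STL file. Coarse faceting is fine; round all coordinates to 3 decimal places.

solid 
facet normal -0.017 -0.713 -0.701
outer loop
vertex 1.712 -0.055 2.818
vertex 0.631 -0.138 2.929
vertex 1.052 0.562 2.207
endloop
endfacet
facet normal 0.796 0.414 -0.441
outer loop
vertex 1.712 -0.055 2.818
vertex 1.052 0.562 2.207
vertex 1.73 0.701 3.56
endloop
endfacet
facet normal 0.795 0.415 -0.441
outer loop
vertex 1.73 0.701 3.56
vertex 1.052 0.562 2.207
vertex 1.07 1.317 2.95
endloop
endfacet
facet normal 0.017 0.713 0.701
outer loop
vertex 1.73 0.701 3.56
vertex 1.07 1.317 2.95
vertex 0.649 0.618 3.671
endloop
endfacet
facet normal -0.017 -0.713 -0.701
outer loop
vertex 1.052 0.562 2.207
vertex 0.631 -0.138 2.929
vertex -0.029 0.478 2.318
endloop
endfacet
facet normal -0.127 0.697 -0.706
outer loop
vertex 1.052 0.562 2.207
vertex -0.029 0.478 2.318
vertex 1.07 1.317 2.95
endloop
endfacet
facet normal -0.126 0.697 -0.706
outer loop
vertex 1.07 1.317 2.95
vertex -0.029 0.478 2.318
vertex -0.011 1.234 3.061
endloop
endfacet
facet normal 0.017 0.713 0.701
outer loop
vertex 1.07 1.317 2.95
vertex -0.011 1.234 3.061
vertex 0.649 0.618 3.671
endloop
endfacet
facet normal -0.017 -0.713 -0.701
outer loop
vertex -0.029 0.478 2.318
vertex 0.631 -0.138 2.929
vertex -0.45 -0.221 3.04
endloop
endfacet
facet normal -0.922 0.282 -0.265
outer loop
vertex -0.029 0.478 2.318
vertex -0.45 -0.221 3.04
vertex -0.011 1.234 3.061
endloop
endfacet
facet normal -0.922 0.282 -0.265
outer loop
vertex -0.011 1.234 3.061
vertex -0.45 -0.221 3.04
vertex -0.432 0.535 3.782
endloop
endfacet
facet normal 0.017 0.713 0.701
outer loop
vertex -0.011 1.234 3.061
vertex -0.432 0.535 3.782
vertex 0.649 0.618 3.671
endloop
endfacet
facet normal -0.017 -0.713 -0.701
outer loop
vertex -0.45 -0.221 3.04
vertex 0.631 -0.138 2.929
vertex 0.21 -0.837 3.65
endloop
endfacet
facet normal -0.795 -0.415 0.442
outer loop
vertex -0.45 -0.221 3.04
vertex 0.21 -0.837 3.65
vertex -0.432 0.535 3.782
endloop
endfacet
facet normal -0.796 -0.415 0.441
outer loop
vertex -0.432 0.535 3.782
vertex 0.21 -0.837 3.65
vertex 0.228 -0.082 4.393
endloop
endfacet
facet normal 0.017 0.713 0.701
outer loop
vertex -0.432 0.535 3.782
vertex 0.228 -0.082 4.393
vertex 0.649 0.618 3.671
endloop
endfacet
facet normal -0.017 -0.713 -0.701
outer loop
vertex 0.21 -0.837 3.65
vertex 0.631 -0.138 2.929
vertex 1.291 -0.754 3.539
endloop
endfacet
facet normal 0.126 -0.697 0.706
outer loop
vertex 0.21 -0.837 3.65
vertex 1.291 -0.754 3.539
vertex 0.228 -0.082 4.393
endloop
endfacet
facet normal 0.127 -0.697 0.706
outer loop
vertex 0.228 -0.082 4.393
vertex 1.291 -0.754 3.539
vertex 1.309 0.002 4.282
endloop
endfacet
facet normal 0.017 0.713 0.701
outer loop
vertex 0.228 -0.082 4.393
vertex 1.309 0.002 4.282
vertex 0.649 0.618 3.671
endloop
endfacet
facet normal -0.017 -0.713 -0.701
outer loop
vertex 1.291 -0.754 3.539
vertex 0.631 -0.138 2.929
vertex 1.712 -0.055 2.818
endloop
endfacet
facet normal 0.922 -0.282 0.265
outer loop
vertex 1.291 -0.754 3.539
vertex 1.712 -0.055 2.818
vertex 1.309 0.002 4.282
endloop
endfacet
facet normal 0.922 -0.282 0.265
outer loop
vertex 1.309 0.002 4.282
vertex 1.712 -0.055 2.818
vertex 1.73 0.701 3.56
endloop
endfacet
facet normal 0.017 0.713 0.701
outer loop
vertex 1.309 0.002 4.282
vertex 1.73 0.701 3.56
vertex 0.649 0.618 3.671
endloop
endfacet
facet normal -0.046 0.318 -0.947
outer loop
vertex 1.332 -4.087 -4.8
vertex 0.885 -3.687 -4.644
vertex 1.48 -3.514 -4.615
endloop
endfacet
facet normal 0.930 -0.306 0.202
outer loop
vertex 1.332 -4.087 -4.8
vertex 1.48 -3.514 -4.615
vertex 0.955 -4.173 -3.196
endloop
endfacet
facet normal -0.046 0.318 -0.947
outer loop
vertex 1.48 -3.514 -4.615
vertex 0.885 -3.687 -4.644
vertex 1.033 -3.114 -4.459
endloop
endfacet
facet normal 0.667 0.550 0.502
outer loop
vertex 1.48 -3.514 -4.615
vertex 1.033 -3.114 -4.459
vertex 0.955 -4.173 -3.196
endloop
endfacet
facet normal -0.045 0.317 -0.947
outer loop
vertex 1.033 -3.114 -4.459
vertex 0.885 -3.687 -4.644
vertex 0.438 -3.287 -4.489
endloop
endfacet
facet normal -0.249 0.750 0.613
outer loop
vertex 1.033 -3.114 -4.459
vertex 0.438 -3.287 -4.489
vertex 0.955 -4.173 -3.196
endloop
endfacet
facet normal -0.045 0.317 -0.947
outer loop
vertex 0.438 -3.287 -4.489
vertex 0.885 -3.687 -4.644
vertex 0.29 -3.86 -4.674
endloop
endfacet
facet normal -0.900 0.095 0.425
outer loop
vertex 0.438 -3.287 -4.489
vertex 0.29 -3.86 -4.674
vertex 0.955 -4.173 -3.196
endloop
endfacet
facet normal -0.045 0.319 -0.947
outer loop
vertex 0.29 -3.86 -4.674
vertex 0.885 -3.687 -4.644
vertex 0.738 -4.26 -4.83
endloop
endfacet
facet normal -0.636 -0.761 0.125
outer loop
vertex 0.29 -3.86 -4.674
vertex 0.738 -4.26 -4.83
vertex 0.955 -4.173 -3.196
endloop
endfacet
facet normal -0.045 0.319 -0.947
outer loop
vertex 0.738 -4.26 -4.83
vertex 0.885 -3.687 -4.644
vertex 1.332 -4.087 -4.8
endloop
endfacet
facet normal 0.279 -0.960 0.014
outer loop
vertex 0.738 -4.26 -4.83
vertex 1.332 -4.087 -4.8
vertex 0.955 -4.173 -3.196
endloop
endfacet

endsolid


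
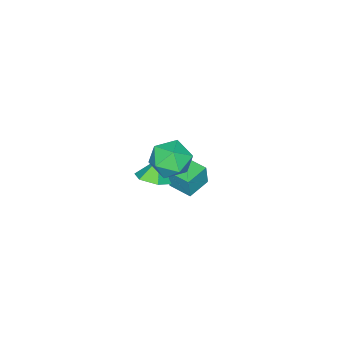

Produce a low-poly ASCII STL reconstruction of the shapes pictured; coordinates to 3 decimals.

solid 
facet normal -0.059 -0.192 0.980
outer loop
vertex 3.992 1.564 3.934
vertex 3.044 1.085 3.783
vertex 3.95 0.513 3.725
endloop
endfacet
facet normal 0.621 -0.177 0.764
outer loop
vertex 3.992 1.564 3.934
vertex 3.95 0.513 3.725
vertex 4.698 1.123 3.258
endloop
endfacet
facet normal 0.746 0.464 0.477
outer loop
vertex 3.992 1.564 3.934
vertex 4.698 1.123 3.258
vertex 4.255 2.072 3.027
endloop
endfacet
facet normal 0.143 0.845 0.515
outer loop
vertex 3.992 1.564 3.934
vertex 4.255 2.072 3.027
vertex 3.233 2.048 3.351
endloop
endfacet
facet normal -0.354 0.440 0.826
outer loop
vertex 3.992 1.564 3.934
vertex 3.233 2.048 3.351
vertex 3.044 1.085 3.783
endloop
endfacet
facet normal 0.701 -0.667 0.251
outer loop
vertex 4.698 1.123 3.258
vertex 3.95 0.513 3.725
vertex 4.187 0.372 2.689
endloop
endfacet
facet normal -0.399 -0.693 0.601
outer loop
vertex 3.95 0.513 3.725
vertex 3.044 1.085 3.783
vertex 3.165 0.348 3.013
endloop
endfacet
facet normal -0.876 0.330 0.352
outer loop
vertex 3.044 1.085 3.783
vertex 3.233 2.048 3.351
vertex 2.722 1.297 2.782
endloop
endfacet
facet normal -0.071 0.986 -0.150
outer loop
vertex 3.233 2.048 3.351
vertex 4.255 2.072 3.027
vertex 3.47 1.907 2.315
endloop
endfacet
facet normal 0.904 0.370 -0.212
outer loop
vertex 4.255 2.072 3.027
vertex 4.698 1.123 3.258
vertex 4.376 1.335 2.257
endloop
endfacet
facet normal -0.143 -0.845 -0.515
outer loop
vertex 3.428 0.856 2.106
vertex 4.187 0.372 2.689
vertex 3.165 0.348 3.013
endloop
endfacet
facet normal -0.746 -0.464 -0.477
outer loop
vertex 3.428 0.856 2.106
vertex 3.165 0.348 3.013
vertex 2.722 1.297 2.782
endloop
endfacet
facet normal -0.621 0.177 -0.764
outer loop
vertex 3.428 0.856 2.106
vertex 2.722 1.297 2.782
vertex 3.47 1.907 2.315
endloop
endfacet
facet normal 0.059 0.192 -0.980
outer loop
vertex 3.428 0.856 2.106
vertex 3.47 1.907 2.315
vertex 4.376 1.335 2.257
endloop
endfacet
facet normal 0.354 -0.440 -0.826
outer loop
vertex 3.428 0.856 2.106
vertex 4.376 1.335 2.257
vertex 4.187 0.372 2.689
endloop
endfacet
facet normal 0.071 -0.986 0.150
outer loop
vertex 3.165 0.348 3.013
vertex 4.187 0.372 2.689
vertex 3.95 0.513 3.725
endloop
endfacet
facet normal -0.904 -0.370 0.212
outer loop
vertex 2.722 1.297 2.782
vertex 3.165 0.348 3.013
vertex 3.044 1.085 3.783
endloop
endfacet
facet normal -0.701 0.667 -0.251
outer loop
vertex 3.47 1.907 2.315
vertex 2.722 1.297 2.782
vertex 3.233 2.048 3.351
endloop
endfacet
facet normal 0.399 0.693 -0.601
outer loop
vertex 4.376 1.335 2.257
vertex 3.47 1.907 2.315
vertex 4.255 2.072 3.027
endloop
endfacet
facet normal 0.876 -0.330 -0.352
outer loop
vertex 4.187 0.372 2.689
vertex 4.376 1.335 2.257
vertex 4.698 1.123 3.258
endloop
endfacet
facet normal -0.990 0.081 0.116
outer loop
vertex -1.091 -1.442 -2.264
vertex -0.988 -0.186 -2.263
vertex -1.229 -1.429 -3.446
endloop
endfacet
facet normal -0.082 -0.997 -0.001
outer loop
vertex 0.048 -1.534 -3.597
vertex -1.091 -1.442 -2.264
vertex -1.229 -1.429 -3.446
endloop
endfacet
facet normal -0.990 0.081 0.116
outer loop
vertex -1.229 -1.429 -3.446
vertex -0.988 -0.186 -2.263
vertex -1.126 -0.173 -3.445
endloop
endfacet
facet normal -0.117 0.010 -0.993
outer loop
vertex -1.126 -0.173 -3.445
vertex 0.048 -1.534 -3.597
vertex -1.229 -1.429 -3.446
endloop
endfacet
facet normal 0.117 -0.010 0.993
outer loop
vertex -1.091 -1.442 -2.264
vertex 0.289 -0.291 -2.414
vertex -0.988 -0.186 -2.263
endloop
endfacet
facet normal -0.082 -0.997 -0.001
outer loop
vertex 0.186 -1.547 -2.415
vertex -1.091 -1.442 -2.264
vertex 0.048 -1.534 -3.597
endloop
endfacet
facet normal 0.117 -0.010 0.993
outer loop
vertex 0.186 -1.547 -2.415
vertex 0.289 -0.291 -2.414
vertex -1.091 -1.442 -2.264
endloop
endfacet
facet normal 0.082 0.997 0.001
outer loop
vertex -0.988 -0.186 -2.263
vertex 0.289 -0.291 -2.414
vertex -1.126 -0.173 -3.445
endloop
endfacet
facet normal -0.117 0.010 -0.993
outer loop
vertex 0.151 -0.278 -3.596
vertex 0.048 -1.534 -3.597
vertex -1.126 -0.173 -3.445
endloop
endfacet
facet normal 0.082 0.997 0.001
outer loop
vertex -1.126 -0.173 -3.445
vertex 0.289 -0.291 -2.414
vertex 0.151 -0.278 -3.596
endloop
endfacet
facet normal 0.990 -0.081 -0.116
outer loop
vertex 0.151 -0.278 -3.596
vertex 0.186 -1.547 -2.415
vertex 0.048 -1.534 -3.597
endloop
endfacet
facet normal 0.990 -0.081 -0.116
outer loop
vertex 0.289 -0.291 -2.414
vertex 0.186 -1.547 -2.415
vertex 0.151 -0.278 -3.596
endloop
endfacet
facet normal 0.522 0.068 -0.850
outer loop
vertex 2.694 -1.295 -0.8
vertex 1.94 -1.089 -1.246
vertex 2.443 -0.435 -0.885
endloop
endfacet
facet normal 0.389 0.202 0.899
outer loop
vertex 2.694 -1.295 -0.8
vertex 2.443 -0.435 -0.885
vertex 1.32 -1.171 -0.234
endloop
endfacet
facet normal 0.521 0.069 -0.851
outer loop
vertex 2.443 -0.435 -0.885
vertex 1.94 -1.089 -1.246
vertex 1.688 -0.229 -1.33
endloop
endfacet
facet normal -0.151 0.774 0.615
outer loop
vertex 2.443 -0.435 -0.885
vertex 1.688 -0.229 -1.33
vertex 1.32 -1.171 -0.234
endloop
endfacet
facet normal 0.522 0.070 -0.850
outer loop
vertex 1.688 -0.229 -1.33
vertex 1.94 -1.089 -1.246
vertex 1.186 -0.882 -1.692
endloop
endfacet
facet normal -0.826 0.534 0.182
outer loop
vertex 1.688 -0.229 -1.33
vertex 1.186 -0.882 -1.692
vertex 1.32 -1.171 -0.234
endloop
endfacet
facet normal 0.522 0.069 -0.850
outer loop
vertex 1.186 -0.882 -1.692
vertex 1.94 -1.089 -1.246
vertex 1.438 -1.742 -1.607
endloop
endfacet
facet normal -0.960 -0.278 0.033
outer loop
vertex 1.186 -0.882 -1.692
vertex 1.438 -1.742 -1.607
vertex 1.32 -1.171 -0.234
endloop
endfacet
facet normal 0.521 0.070 -0.851
outer loop
vertex 1.438 -1.742 -1.607
vertex 1.94 -1.089 -1.246
vertex 2.192 -1.949 -1.162
endloop
endfacet
facet normal -0.421 -0.850 0.317
outer loop
vertex 1.438 -1.742 -1.607
vertex 2.192 -1.949 -1.162
vertex 1.32 -1.171 -0.234
endloop
endfacet
facet normal 0.522 0.070 -0.850
outer loop
vertex 2.192 -1.949 -1.162
vertex 1.94 -1.089 -1.246
vertex 2.694 -1.295 -0.8
endloop
endfacet
facet normal 0.254 -0.610 0.750
outer loop
vertex 2.192 -1.949 -1.162
vertex 2.694 -1.295 -0.8
vertex 1.32 -1.171 -0.234
endloop
endfacet

endsolid


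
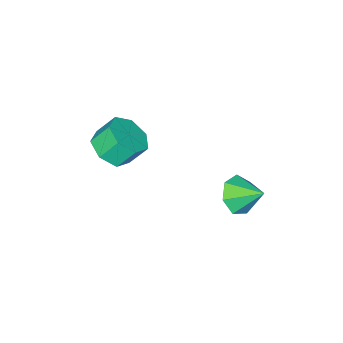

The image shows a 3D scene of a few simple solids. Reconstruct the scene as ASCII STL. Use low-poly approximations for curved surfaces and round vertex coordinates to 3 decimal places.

solid 
facet normal 0.453 -0.430 -0.781
outer loop
vertex 3.112 -3.94 0.578
vertex 2.517 -3.544 0.015
vertex 3.319 -3.228 0.306
endloop
endfacet
facet normal 0.852 -0.049 0.521
outer loop
vertex 3.112 -3.94 0.578
vertex 3.319 -3.228 0.306
vertex 2.618 -3.471 1.429
endloop
endfacet
facet normal 0.852 -0.049 0.521
outer loop
vertex 2.618 -3.471 1.429
vertex 3.319 -3.228 0.306
vertex 2.825 -2.759 1.157
endloop
endfacet
facet normal -0.454 0.430 0.780
outer loop
vertex 2.618 -3.471 1.429
vertex 2.825 -2.759 1.157
vertex 2.023 -3.076 0.865
endloop
endfacet
facet normal 0.453 -0.430 -0.781
outer loop
vertex 3.319 -3.228 0.306
vertex 2.517 -3.544 0.015
vertex 2.922 -2.754 -0.185
endloop
endfacet
facet normal 0.736 0.674 0.056
outer loop
vertex 3.319 -3.228 0.306
vertex 2.922 -2.754 -0.185
vertex 2.825 -2.759 1.157
endloop
endfacet
facet normal 0.736 0.675 0.056
outer loop
vertex 2.825 -2.759 1.157
vertex 2.922 -2.754 -0.185
vertex 2.428 -2.286 0.666
endloop
endfacet
facet normal -0.454 0.429 0.781
outer loop
vertex 2.825 -2.759 1.157
vertex 2.428 -2.286 0.666
vertex 2.023 -3.076 0.865
endloop
endfacet
facet normal 0.453 -0.430 -0.781
outer loop
vertex 2.922 -2.754 -0.185
vertex 2.517 -3.544 0.015
vertex 2.22 -2.875 -0.526
endloop
endfacet
facet normal 0.066 0.890 -0.451
outer loop
vertex 2.922 -2.754 -0.185
vertex 2.22 -2.875 -0.526
vertex 2.428 -2.286 0.666
endloop
endfacet
facet normal 0.066 0.890 -0.451
outer loop
vertex 2.428 -2.286 0.666
vertex 2.22 -2.875 -0.526
vertex 1.726 -2.407 0.324
endloop
endfacet
facet normal -0.454 0.429 0.780
outer loop
vertex 2.428 -2.286 0.666
vertex 1.726 -2.407 0.324
vertex 2.023 -3.076 0.865
endloop
endfacet
facet normal 0.454 -0.430 -0.781
outer loop
vertex 2.22 -2.875 -0.526
vertex 2.517 -3.544 0.015
vertex 1.742 -3.5 -0.46
endloop
endfacet
facet normal -0.654 0.435 -0.619
outer loop
vertex 2.22 -2.875 -0.526
vertex 1.742 -3.5 -0.46
vertex 1.726 -2.407 0.324
endloop
endfacet
facet normal -0.655 0.434 -0.619
outer loop
vertex 1.726 -2.407 0.324
vertex 1.742 -3.5 -0.46
vertex 1.248 -3.032 0.391
endloop
endfacet
facet normal -0.453 0.430 0.781
outer loop
vertex 1.726 -2.407 0.324
vertex 1.248 -3.032 0.391
vertex 2.023 -3.076 0.865
endloop
endfacet
facet normal 0.454 -0.430 -0.780
outer loop
vertex 1.742 -3.5 -0.46
vertex 2.517 -3.544 0.015
vertex 1.847 -4.158 -0.036
endloop
endfacet
facet normal -0.881 -0.347 -0.321
outer loop
vertex 1.742 -3.5 -0.46
vertex 1.847 -4.158 -0.036
vertex 1.248 -3.032 0.391
endloop
endfacet
facet normal -0.881 -0.347 -0.321
outer loop
vertex 1.248 -3.032 0.391
vertex 1.847 -4.158 -0.036
vertex 1.353 -3.69 0.814
endloop
endfacet
facet normal -0.453 0.430 0.781
outer loop
vertex 1.248 -3.032 0.391
vertex 1.353 -3.69 0.814
vertex 2.023 -3.076 0.865
endloop
endfacet
facet normal 0.453 -0.430 -0.781
outer loop
vertex 1.847 -4.158 -0.036
vertex 2.517 -3.544 0.015
vertex 2.457 -4.354 0.426
endloop
endfacet
facet normal -0.445 -0.868 0.219
outer loop
vertex 1.847 -4.158 -0.036
vertex 2.457 -4.354 0.426
vertex 1.353 -3.69 0.814
endloop
endfacet
facet normal -0.445 -0.868 0.220
outer loop
vertex 1.353 -3.69 0.814
vertex 2.457 -4.354 0.426
vertex 1.963 -3.885 1.277
endloop
endfacet
facet normal -0.454 0.431 0.780
outer loop
vertex 1.353 -3.69 0.814
vertex 1.963 -3.885 1.277
vertex 2.023 -3.076 0.865
endloop
endfacet
facet normal 0.453 -0.430 -0.781
outer loop
vertex 2.457 -4.354 0.426
vertex 2.517 -3.544 0.015
vertex 3.112 -3.94 0.578
endloop
endfacet
facet normal 0.326 -0.735 0.595
outer loop
vertex 2.457 -4.354 0.426
vertex 3.112 -3.94 0.578
vertex 1.963 -3.885 1.277
endloop
endfacet
facet normal 0.326 -0.735 0.595
outer loop
vertex 1.963 -3.885 1.277
vertex 3.112 -3.94 0.578
vertex 2.618 -3.471 1.429
endloop
endfacet
facet normal -0.453 0.431 0.780
outer loop
vertex 1.963 -3.885 1.277
vertex 2.618 -3.471 1.429
vertex 2.023 -3.076 0.865
endloop
endfacet
facet normal 0.224 -0.803 -0.553
outer loop
vertex 0.476 0.227 -0.595
vertex 0.159 0.612 -1.283
vertex 0.955 0.63 -0.986
endloop
endfacet
facet normal 0.501 0.217 0.838
outer loop
vertex 0.476 0.227 -0.595
vertex 0.955 0.63 -0.986
vertex -0.119 1.608 -0.597
endloop
endfacet
facet normal 0.224 -0.803 -0.553
outer loop
vertex 0.955 0.63 -0.986
vertex 0.159 0.612 -1.283
vertex 0.834 1.019 -1.6
endloop
endfacet
facet normal 0.700 0.658 0.279
outer loop
vertex 0.955 0.63 -0.986
vertex 0.834 1.019 -1.6
vertex -0.119 1.608 -0.597
endloop
endfacet
facet normal 0.224 -0.803 -0.553
outer loop
vertex 0.834 1.019 -1.6
vertex 0.159 0.612 -1.283
vertex 0.204 1.102 -1.976
endloop
endfacet
facet normal 0.283 0.920 -0.271
outer loop
vertex 0.834 1.019 -1.6
vertex 0.204 1.102 -1.976
vertex -0.119 1.608 -0.597
endloop
endfacet
facet normal 0.224 -0.803 -0.553
outer loop
vertex 0.204 1.102 -1.976
vertex 0.159 0.612 -1.283
vertex -0.459 0.816 -1.829
endloop
endfacet
facet normal -0.436 0.807 -0.398
outer loop
vertex 0.204 1.102 -1.976
vertex -0.459 0.816 -1.829
vertex -0.119 1.608 -0.597
endloop
endfacet
facet normal 0.223 -0.803 -0.552
outer loop
vertex -0.459 0.816 -1.829
vertex 0.159 0.612 -1.283
vertex -0.658 0.377 -1.271
endloop
endfacet
facet normal -0.914 0.405 -0.008
outer loop
vertex -0.459 0.816 -1.829
vertex -0.658 0.377 -1.271
vertex -0.119 1.608 -0.597
endloop
endfacet
facet normal 0.223 -0.803 -0.553
outer loop
vertex -0.658 0.377 -1.271
vertex 0.159 0.612 -1.283
vertex -0.241 0.115 -0.722
endloop
endfacet
facet normal -0.793 0.014 0.609
outer loop
vertex -0.658 0.377 -1.271
vertex -0.241 0.115 -0.722
vertex -0.119 1.608 -0.597
endloop
endfacet
facet normal 0.223 -0.803 -0.552
outer loop
vertex -0.241 0.115 -0.722
vertex 0.159 0.612 -1.283
vertex 0.476 0.227 -0.595
endloop
endfacet
facet normal -0.164 -0.069 0.984
outer loop
vertex -0.241 0.115 -0.722
vertex 0.476 0.227 -0.595
vertex -0.119 1.608 -0.597
endloop
endfacet

endsolid


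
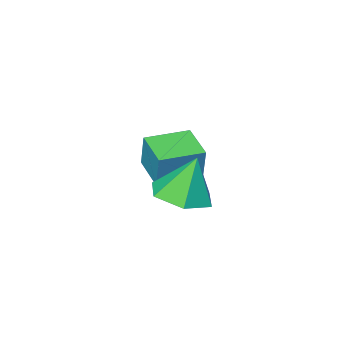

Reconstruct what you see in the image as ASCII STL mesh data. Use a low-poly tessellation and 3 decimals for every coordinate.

solid 
facet normal 0.244 -0.142 -0.959
outer loop
vertex 4.959 -0.351 2.622
vertex 4.126 -0.336 2.408
vertex 4.581 0.394 2.416
endloop
endfacet
facet normal 0.641 0.489 0.592
outer loop
vertex 4.959 -0.351 2.622
vertex 4.581 0.394 2.416
vertex 3.794 -0.144 3.712
endloop
endfacet
facet normal 0.244 -0.142 -0.959
outer loop
vertex 4.581 0.394 2.416
vertex 4.126 -0.336 2.408
vertex 3.749 0.409 2.202
endloop
endfacet
facet normal -0.072 0.936 0.345
outer loop
vertex 4.581 0.394 2.416
vertex 3.749 0.409 2.202
vertex 3.794 -0.144 3.712
endloop
endfacet
facet normal 0.245 -0.141 -0.959
outer loop
vertex 3.749 0.409 2.202
vertex 4.126 -0.336 2.408
vertex 3.294 -0.321 2.193
endloop
endfacet
facet normal -0.830 0.515 0.213
outer loop
vertex 3.749 0.409 2.202
vertex 3.294 -0.321 2.193
vertex 3.794 -0.144 3.712
endloop
endfacet
facet normal 0.245 -0.141 -0.959
outer loop
vertex 3.294 -0.321 2.193
vertex 4.126 -0.336 2.408
vertex 3.671 -1.066 2.399
endloop
endfacet
facet normal -0.876 -0.352 0.329
outer loop
vertex 3.294 -0.321 2.193
vertex 3.671 -1.066 2.399
vertex 3.794 -0.144 3.712
endloop
endfacet
facet normal 0.244 -0.140 -0.960
outer loop
vertex 3.671 -1.066 2.399
vertex 4.126 -0.336 2.408
vertex 4.504 -1.081 2.613
endloop
endfacet
facet normal -0.163 -0.800 0.577
outer loop
vertex 3.671 -1.066 2.399
vertex 4.504 -1.081 2.613
vertex 3.794 -0.144 3.712
endloop
endfacet
facet normal 0.244 -0.140 -0.960
outer loop
vertex 4.504 -1.081 2.613
vertex 4.126 -0.336 2.408
vertex 4.959 -0.351 2.622
endloop
endfacet
facet normal 0.595 -0.380 0.708
outer loop
vertex 4.504 -1.081 2.613
vertex 4.959 -0.351 2.622
vertex 3.794 -0.144 3.712
endloop
endfacet
facet normal -0.971 0.238 0.024
outer loop
vertex 1.765 -3.308 2.677
vertex 2.026 -2.214 2.391
vertex 1.673 -3.572 1.582
endloop
endfacet
facet normal -0.225 -0.943 0.246
outer loop
vertex 2.954 -3.886 1.549
vertex 1.765 -3.308 2.677
vertex 1.673 -3.572 1.582
endloop
endfacet
facet normal -0.971 0.237 0.025
outer loop
vertex 1.673 -3.572 1.582
vertex 2.026 -2.214 2.391
vertex 1.933 -2.478 1.296
endloop
endfacet
facet normal -0.082 -0.234 -0.969
outer loop
vertex 1.933 -2.478 1.296
vertex 2.954 -3.886 1.549
vertex 1.673 -3.572 1.582
endloop
endfacet
facet normal 0.082 0.234 0.969
outer loop
vertex 1.765 -3.308 2.677
vertex 3.307 -2.528 2.358
vertex 2.026 -2.214 2.391
endloop
endfacet
facet normal -0.225 -0.943 0.246
outer loop
vertex 3.047 -3.622 2.644
vertex 1.765 -3.308 2.677
vertex 2.954 -3.886 1.549
endloop
endfacet
facet normal 0.082 0.234 0.969
outer loop
vertex 3.047 -3.622 2.644
vertex 3.307 -2.528 2.358
vertex 1.765 -3.308 2.677
endloop
endfacet
facet normal 0.225 0.943 -0.246
outer loop
vertex 2.026 -2.214 2.391
vertex 3.307 -2.528 2.358
vertex 1.933 -2.478 1.296
endloop
endfacet
facet normal -0.082 -0.234 -0.969
outer loop
vertex 3.215 -2.792 1.263
vertex 2.954 -3.886 1.549
vertex 1.933 -2.478 1.296
endloop
endfacet
facet normal 0.225 0.943 -0.246
outer loop
vertex 1.933 -2.478 1.296
vertex 3.307 -2.528 2.358
vertex 3.215 -2.792 1.263
endloop
endfacet
facet normal 0.971 -0.238 -0.025
outer loop
vertex 3.215 -2.792 1.263
vertex 3.047 -3.622 2.644
vertex 2.954 -3.886 1.549
endloop
endfacet
facet normal 0.971 -0.237 -0.024
outer loop
vertex 3.307 -2.528 2.358
vertex 3.047 -3.622 2.644
vertex 3.215 -2.792 1.263
endloop
endfacet

endsolid


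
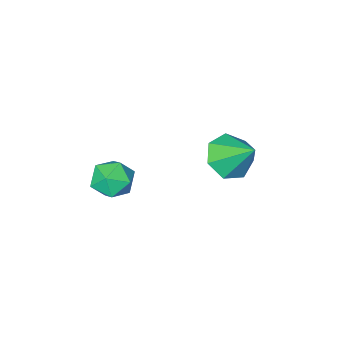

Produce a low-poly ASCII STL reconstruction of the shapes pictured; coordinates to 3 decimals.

solid 
facet normal -0.703 0.705 -0.100
outer loop
vertex 0.842 -1.897 -1.221
vertex 0.337 -2.303 -0.531
vertex 0.975 -1.637 -0.321
endloop
endfacet
facet normal -0.058 0.961 -0.269
outer loop
vertex 0.842 -1.897 -1.221
vertex 0.975 -1.637 -0.321
vertex 1.718 -1.753 -0.896
endloop
endfacet
facet normal 0.204 0.563 -0.801
outer loop
vertex 0.842 -1.897 -1.221
vertex 1.718 -1.753 -0.896
vertex 1.539 -2.491 -1.461
endloop
endfacet
facet normal -0.278 0.061 -0.959
outer loop
vertex 0.842 -1.897 -1.221
vertex 1.539 -2.491 -1.461
vertex 0.685 -2.831 -1.235
endloop
endfacet
facet normal -0.838 0.149 -0.526
outer loop
vertex 0.842 -1.897 -1.221
vertex 0.685 -2.831 -1.235
vertex 0.337 -2.303 -0.531
endloop
endfacet
facet normal 0.368 0.881 0.297
outer loop
vertex 1.718 -1.753 -0.896
vertex 0.975 -1.637 -0.321
vertex 1.755 -2.069 -0.005
endloop
endfacet
facet normal -0.675 0.466 0.572
outer loop
vertex 0.975 -1.637 -0.321
vertex 0.337 -2.303 -0.531
vertex 0.901 -2.409 0.221
endloop
endfacet
facet normal -0.894 -0.433 -0.117
outer loop
vertex 0.337 -2.303 -0.531
vertex 0.685 -2.831 -1.235
vertex 0.722 -3.147 -0.344
endloop
endfacet
facet normal 0.013 -0.575 -0.818
outer loop
vertex 0.685 -2.831 -1.235
vertex 1.539 -2.491 -1.461
vertex 1.465 -3.263 -0.919
endloop
endfacet
facet normal 0.793 0.237 -0.561
outer loop
vertex 1.539 -2.491 -1.461
vertex 1.718 -1.753 -0.896
vertex 2.103 -2.597 -0.709
endloop
endfacet
facet normal 0.278 -0.061 0.959
outer loop
vertex 1.598 -3.003 -0.019
vertex 1.755 -2.069 -0.005
vertex 0.901 -2.409 0.221
endloop
endfacet
facet normal -0.204 -0.563 0.801
outer loop
vertex 1.598 -3.003 -0.019
vertex 0.901 -2.409 0.221
vertex 0.722 -3.147 -0.344
endloop
endfacet
facet normal 0.058 -0.961 0.269
outer loop
vertex 1.598 -3.003 -0.019
vertex 0.722 -3.147 -0.344
vertex 1.465 -3.263 -0.919
endloop
endfacet
facet normal 0.703 -0.705 0.100
outer loop
vertex 1.598 -3.003 -0.019
vertex 1.465 -3.263 -0.919
vertex 2.103 -2.597 -0.709
endloop
endfacet
facet normal 0.838 -0.149 0.526
outer loop
vertex 1.598 -3.003 -0.019
vertex 2.103 -2.597 -0.709
vertex 1.755 -2.069 -0.005
endloop
endfacet
facet normal -0.013 0.575 0.818
outer loop
vertex 0.901 -2.409 0.221
vertex 1.755 -2.069 -0.005
vertex 0.975 -1.637 -0.321
endloop
endfacet
facet normal -0.793 -0.237 0.561
outer loop
vertex 0.722 -3.147 -0.344
vertex 0.901 -2.409 0.221
vertex 0.337 -2.303 -0.531
endloop
endfacet
facet normal -0.368 -0.881 -0.297
outer loop
vertex 1.465 -3.263 -0.919
vertex 0.722 -3.147 -0.344
vertex 0.685 -2.831 -1.235
endloop
endfacet
facet normal 0.675 -0.466 -0.572
outer loop
vertex 2.103 -2.597 -0.709
vertex 1.465 -3.263 -0.919
vertex 1.539 -2.491 -1.461
endloop
endfacet
facet normal 0.894 0.433 0.117
outer loop
vertex 1.755 -2.069 -0.005
vertex 2.103 -2.597 -0.709
vertex 1.718 -1.753 -0.896
endloop
endfacet
facet normal 0.133 -0.708 -0.693
outer loop
vertex -2.069 -1.04 -0.36
vertex -3.115 -1.066 -0.534
vertex -2.381 -0.465 -1.007
endloop
endfacet
facet normal 0.753 0.629 0.196
outer loop
vertex -2.069 -1.04 -0.36
vertex -2.381 -0.465 -1.007
vertex -3.345 0.166 0.674
endloop
endfacet
facet normal 0.132 -0.708 -0.694
outer loop
vertex -2.381 -0.465 -1.007
vertex -3.115 -1.066 -0.534
vertex -3.246 -0.342 -1.297
endloop
endfacet
facet normal 0.213 0.949 -0.234
outer loop
vertex -2.381 -0.465 -1.007
vertex -3.246 -0.342 -1.297
vertex -3.345 0.166 0.674
endloop
endfacet
facet normal 0.133 -0.708 -0.694
outer loop
vertex -3.246 -0.342 -1.297
vertex -3.115 -1.066 -0.534
vertex -4.011 -0.765 -1.012
endloop
endfacet
facet normal -0.536 0.811 -0.236
outer loop
vertex -3.246 -0.342 -1.297
vertex -4.011 -0.765 -1.012
vertex -3.345 0.166 0.674
endloop
endfacet
facet normal 0.132 -0.708 -0.694
outer loop
vertex -4.011 -0.765 -1.012
vertex -3.115 -1.066 -0.534
vertex -4.102 -1.414 -0.367
endloop
endfacet
facet normal -0.928 0.319 0.190
outer loop
vertex -4.011 -0.765 -1.012
vertex -4.102 -1.414 -0.367
vertex -3.345 0.166 0.674
endloop
endfacet
facet normal 0.132 -0.708 -0.693
outer loop
vertex -4.102 -1.414 -0.367
vertex -3.115 -1.066 -0.534
vertex -3.449 -1.801 0.153
endloop
endfacet
facet normal -0.670 -0.157 0.725
outer loop
vertex -4.102 -1.414 -0.367
vertex -3.449 -1.801 0.153
vertex -3.345 0.166 0.674
endloop
endfacet
facet normal 0.132 -0.708 -0.693
outer loop
vertex -3.449 -1.801 0.153
vertex -3.115 -1.066 -0.534
vertex -2.544 -1.635 0.156
endloop
endfacet
facet normal 0.044 -0.258 0.965
outer loop
vertex -3.449 -1.801 0.153
vertex -2.544 -1.635 0.156
vertex -3.345 0.166 0.674
endloop
endfacet
facet normal 0.133 -0.708 -0.694
outer loop
vertex -2.544 -1.635 0.156
vertex -3.115 -1.066 -0.534
vertex -2.069 -1.04 -0.36
endloop
endfacet
facet normal 0.678 0.092 0.730
outer loop
vertex -2.544 -1.635 0.156
vertex -2.069 -1.04 -0.36
vertex -3.345 0.166 0.674
endloop
endfacet

endsolid


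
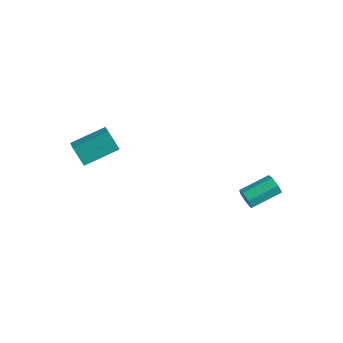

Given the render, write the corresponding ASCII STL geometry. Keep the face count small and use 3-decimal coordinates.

solid 
facet normal -0.351 -0.892 -0.285
outer loop
vertex 3.141 3.008 -3.159
vertex 2.787 2.963 -2.581
vertex 2.594 3.229 -3.176
endloop
endfacet
facet normal 0.132 0.254 -0.958
outer loop
vertex 3.141 3.008 -3.159
vertex 2.594 3.229 -3.176
vertex 3.808 4.703 -2.618
endloop
endfacet
facet normal 0.132 0.254 -0.958
outer loop
vertex 3.808 4.703 -2.618
vertex 2.594 3.229 -3.176
vertex 3.261 4.923 -2.635
endloop
endfacet
facet normal 0.350 0.892 0.285
outer loop
vertex 3.808 4.703 -2.618
vertex 3.261 4.923 -2.635
vertex 3.453 4.657 -2.039
endloop
endfacet
facet normal -0.351 -0.892 -0.285
outer loop
vertex 2.594 3.229 -3.176
vertex 2.787 2.963 -2.581
vertex 2.192 3.249 -2.744
endloop
endfacet
facet normal -0.643 0.451 -0.619
outer loop
vertex 2.594 3.229 -3.176
vertex 2.192 3.249 -2.744
vertex 3.261 4.923 -2.635
endloop
endfacet
facet normal -0.642 0.451 -0.620
outer loop
vertex 3.261 4.923 -2.635
vertex 2.192 3.249 -2.744
vertex 2.859 4.944 -2.203
endloop
endfacet
facet normal 0.352 0.892 0.284
outer loop
vertex 3.261 4.923 -2.635
vertex 2.859 4.944 -2.203
vertex 3.453 4.657 -2.039
endloop
endfacet
facet normal -0.351 -0.892 -0.284
outer loop
vertex 2.192 3.249 -2.744
vertex 2.787 2.963 -2.581
vertex 2.238 3.054 -2.189
endloop
endfacet
facet normal -0.933 0.308 0.186
outer loop
vertex 2.192 3.249 -2.744
vertex 2.238 3.054 -2.189
vertex 2.859 4.944 -2.203
endloop
endfacet
facet normal -0.933 0.308 0.186
outer loop
vertex 2.859 4.944 -2.203
vertex 2.238 3.054 -2.189
vertex 2.905 4.748 -1.648
endloop
endfacet
facet normal 0.352 0.891 0.286
outer loop
vertex 2.859 4.944 -2.203
vertex 2.905 4.748 -1.648
vertex 3.453 4.657 -2.039
endloop
endfacet
facet normal -0.351 -0.892 -0.285
outer loop
vertex 2.238 3.054 -2.189
vertex 2.787 2.963 -2.581
vertex 2.697 2.79 -1.929
endloop
endfacet
facet normal -0.521 -0.067 0.851
outer loop
vertex 2.238 3.054 -2.189
vertex 2.697 2.79 -1.929
vertex 2.905 4.748 -1.648
endloop
endfacet
facet normal -0.521 -0.067 0.851
outer loop
vertex 2.905 4.748 -1.648
vertex 2.697 2.79 -1.929
vertex 3.364 4.484 -1.388
endloop
endfacet
facet normal 0.351 0.892 0.285
outer loop
vertex 2.905 4.748 -1.648
vertex 3.364 4.484 -1.388
vertex 3.453 4.657 -2.039
endloop
endfacet
facet normal -0.352 -0.892 -0.285
outer loop
vertex 2.697 2.79 -1.929
vertex 2.787 2.963 -2.581
vertex 3.224 2.656 -2.16
endloop
endfacet
facet normal 0.284 -0.391 0.875
outer loop
vertex 2.697 2.79 -1.929
vertex 3.224 2.656 -2.16
vertex 3.364 4.484 -1.388
endloop
endfacet
facet normal 0.283 -0.391 0.876
outer loop
vertex 3.364 4.484 -1.388
vertex 3.224 2.656 -2.16
vertex 3.891 4.351 -1.618
endloop
endfacet
facet normal 0.350 0.893 0.285
outer loop
vertex 3.364 4.484 -1.388
vertex 3.891 4.351 -1.618
vertex 3.453 4.657 -2.039
endloop
endfacet
facet normal -0.352 -0.892 -0.285
outer loop
vertex 3.224 2.656 -2.16
vertex 2.787 2.963 -2.581
vertex 3.421 2.753 -2.707
endloop
endfacet
facet normal 0.875 -0.421 0.240
outer loop
vertex 3.224 2.656 -2.16
vertex 3.421 2.753 -2.707
vertex 3.891 4.351 -1.618
endloop
endfacet
facet normal 0.875 -0.421 0.240
outer loop
vertex 3.891 4.351 -1.618
vertex 3.421 2.753 -2.707
vertex 4.088 4.448 -2.166
endloop
endfacet
facet normal 0.351 0.892 0.284
outer loop
vertex 3.891 4.351 -1.618
vertex 4.088 4.448 -2.166
vertex 3.453 4.657 -2.039
endloop
endfacet
facet normal -0.352 -0.892 -0.285
outer loop
vertex 3.421 2.753 -2.707
vertex 2.787 2.963 -2.581
vertex 3.141 3.008 -3.159
endloop
endfacet
facet normal 0.807 -0.134 -0.575
outer loop
vertex 3.421 2.753 -2.707
vertex 3.141 3.008 -3.159
vertex 4.088 4.448 -2.166
endloop
endfacet
facet normal 0.807 -0.134 -0.575
outer loop
vertex 4.088 4.448 -2.166
vertex 3.141 3.008 -3.159
vertex 3.808 4.703 -2.618
endloop
endfacet
facet normal 0.351 0.892 0.286
outer loop
vertex 4.088 4.448 -2.166
vertex 3.808 4.703 -2.618
vertex 3.453 4.657 -2.039
endloop
endfacet
facet normal -0.582 -0.031 0.813
outer loop
vertex -4.183 -3.156 1.945
vertex -3.285 -1.36 2.655
vertex -4.955 -2.561 1.415
endloop
endfacet
facet normal -0.421 -0.843 -0.333
outer loop
vertex -4.175 -2.52 0.325
vertex -4.183 -3.156 1.945
vertex -4.955 -2.561 1.415
endloop
endfacet
facet normal -0.582 -0.030 0.813
outer loop
vertex -4.955 -2.561 1.415
vertex -3.285 -1.36 2.655
vertex -4.057 -0.764 2.124
endloop
endfacet
facet normal -0.696 0.536 -0.478
outer loop
vertex -4.057 -0.764 2.124
vertex -4.175 -2.52 0.325
vertex -4.955 -2.561 1.415
endloop
endfacet
facet normal 0.696 -0.537 0.478
outer loop
vertex -4.183 -3.156 1.945
vertex -2.505 -1.319 1.565
vertex -3.285 -1.36 2.655
endloop
endfacet
facet normal -0.422 -0.843 -0.333
outer loop
vertex -3.403 -3.116 0.856
vertex -4.183 -3.156 1.945
vertex -4.175 -2.52 0.325
endloop
endfacet
facet normal 0.695 -0.536 0.478
outer loop
vertex -3.403 -3.116 0.856
vertex -2.505 -1.319 1.565
vertex -4.183 -3.156 1.945
endloop
endfacet
facet normal 0.422 0.843 0.333
outer loop
vertex -3.285 -1.36 2.655
vertex -2.505 -1.319 1.565
vertex -4.057 -0.764 2.124
endloop
endfacet
facet normal -0.695 0.537 -0.478
outer loop
vertex -3.277 -0.724 1.035
vertex -4.175 -2.52 0.325
vertex -4.057 -0.764 2.124
endloop
endfacet
facet normal 0.422 0.843 0.333
outer loop
vertex -4.057 -0.764 2.124
vertex -2.505 -1.319 1.565
vertex -3.277 -0.724 1.035
endloop
endfacet
facet normal 0.582 0.030 -0.813
outer loop
vertex -3.277 -0.724 1.035
vertex -3.403 -3.116 0.856
vertex -4.175 -2.52 0.325
endloop
endfacet
facet normal 0.581 0.030 -0.813
outer loop
vertex -2.505 -1.319 1.565
vertex -3.403 -3.116 0.856
vertex -3.277 -0.724 1.035
endloop
endfacet

endsolid


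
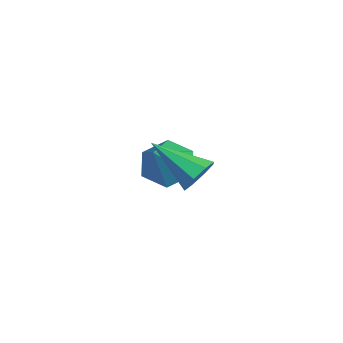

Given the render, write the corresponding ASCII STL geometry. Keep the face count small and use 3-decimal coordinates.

solid 
facet normal -0.645 0.333 -0.687
outer loop
vertex -0.232 2.897 -1.671
vertex -0.857 2.18 -1.432
vertex -0.902 3.043 -0.971
endloop
endfacet
facet normal 0.553 0.744 0.374
outer loop
vertex -0.232 2.897 -1.671
vertex -0.902 3.043 -0.971
vertex 0.537 1.46 0.052
endloop
endfacet
facet normal -0.645 0.334 -0.687
outer loop
vertex -0.902 3.043 -0.971
vertex -0.857 2.18 -1.432
vertex -1.527 2.327 -0.732
endloop
endfacet
facet normal -0.156 0.432 0.888
outer loop
vertex -0.902 3.043 -0.971
vertex -1.527 2.327 -0.732
vertex 0.537 1.46 0.052
endloop
endfacet
facet normal -0.645 0.333 -0.688
outer loop
vertex -1.527 2.327 -0.732
vertex -0.857 2.18 -1.432
vertex -1.481 1.463 -1.194
endloop
endfacet
facet normal -0.474 -0.435 0.766
outer loop
vertex -1.527 2.327 -0.732
vertex -1.481 1.463 -1.194
vertex 0.537 1.46 0.052
endloop
endfacet
facet normal -0.645 0.334 -0.687
outer loop
vertex -1.481 1.463 -1.194
vertex -0.857 2.18 -1.432
vertex -0.811 1.317 -1.894
endloop
endfacet
facet normal -0.081 -0.988 0.129
outer loop
vertex -1.481 1.463 -1.194
vertex -0.811 1.317 -1.894
vertex 0.537 1.46 0.052
endloop
endfacet
facet normal -0.645 0.334 -0.687
outer loop
vertex -0.811 1.317 -1.894
vertex -0.857 2.18 -1.432
vertex -0.187 2.033 -2.132
endloop
endfacet
facet normal 0.628 -0.676 -0.386
outer loop
vertex -0.811 1.317 -1.894
vertex -0.187 2.033 -2.132
vertex 0.537 1.46 0.052
endloop
endfacet
facet normal -0.645 0.333 -0.688
outer loop
vertex -0.187 2.033 -2.132
vertex -0.857 2.18 -1.432
vertex -0.232 2.897 -1.671
endloop
endfacet
facet normal 0.946 0.190 -0.264
outer loop
vertex -0.187 2.033 -2.132
vertex -0.232 2.897 -1.671
vertex 0.537 1.46 0.052
endloop
endfacet
facet normal 0.565 0.658 -0.498
outer loop
vertex 3.519 2.527 1.106
vertex 3.135 2.405 0.509
vertex 3.086 2.865 1.061
endloop
endfacet
facet normal 0.054 0.199 0.978
outer loop
vertex 3.519 2.527 1.106
vertex 3.086 2.865 1.061
vertex 2.045 1.135 1.471
endloop
endfacet
facet normal 0.565 0.658 -0.498
outer loop
vertex 3.086 2.865 1.061
vertex 3.135 2.405 0.509
vertex 2.682 2.933 0.693
endloop
endfacet
facet normal -0.541 0.488 0.685
outer loop
vertex 3.086 2.865 1.061
vertex 2.682 2.933 0.693
vertex 2.045 1.135 1.471
endloop
endfacet
facet normal 0.565 0.658 -0.498
outer loop
vertex 2.682 2.933 0.693
vertex 3.135 2.405 0.509
vertex 2.543 2.692 0.217
endloop
endfacet
facet normal -0.927 0.365 0.086
outer loop
vertex 2.682 2.933 0.693
vertex 2.543 2.692 0.217
vertex 2.045 1.135 1.471
endloop
endfacet
facet normal 0.565 0.658 -0.498
outer loop
vertex 2.543 2.692 0.217
vertex 3.135 2.405 0.509
vertex 2.751 2.283 -0.087
endloop
endfacet
facet normal -0.878 -0.097 -0.469
outer loop
vertex 2.543 2.692 0.217
vertex 2.751 2.283 -0.087
vertex 2.045 1.135 1.471
endloop
endfacet
facet normal 0.565 0.657 -0.499
outer loop
vertex 2.751 2.283 -0.087
vertex 3.135 2.405 0.509
vertex 3.184 1.945 -0.042
endloop
endfacet
facet normal -0.422 -0.628 -0.654
outer loop
vertex 2.751 2.283 -0.087
vertex 3.184 1.945 -0.042
vertex 2.045 1.135 1.471
endloop
endfacet
facet normal 0.565 0.657 -0.499
outer loop
vertex 3.184 1.945 -0.042
vertex 3.135 2.405 0.509
vertex 3.589 1.876 0.326
endloop
endfacet
facet normal 0.172 -0.917 -0.361
outer loop
vertex 3.184 1.945 -0.042
vertex 3.589 1.876 0.326
vertex 2.045 1.135 1.471
endloop
endfacet
facet normal 0.565 0.657 -0.498
outer loop
vertex 3.589 1.876 0.326
vertex 3.135 2.405 0.509
vertex 3.727 2.118 0.802
endloop
endfacet
facet normal 0.559 -0.793 0.241
outer loop
vertex 3.589 1.876 0.326
vertex 3.727 2.118 0.802
vertex 2.045 1.135 1.471
endloop
endfacet
facet normal 0.565 0.658 -0.498
outer loop
vertex 3.727 2.118 0.802
vertex 3.135 2.405 0.509
vertex 3.519 2.527 1.106
endloop
endfacet
facet normal 0.509 -0.331 0.794
outer loop
vertex 3.727 2.118 0.802
vertex 3.519 2.527 1.106
vertex 2.045 1.135 1.471
endloop
endfacet

endsolid
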